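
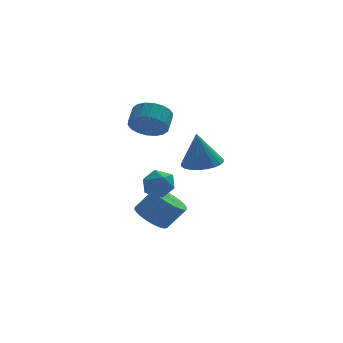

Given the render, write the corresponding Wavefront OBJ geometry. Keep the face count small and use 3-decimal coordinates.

v -2.141 -0.427 -0.335
v -1.629 -0.345 -1.063
v -1.291 -1.495 0.143
v -0.779 -1.413 -0.585
v -0.785 -0.767 0.033
v -1.31 -0.107 -0.263
v -1.61 -1.733 -0.657
v -2.135 -1.073 -0.953
v -1.3 -1.152 -1.262
v -0.79 -0.555 -0.835
v -2.13 -1.285 -0.085
v -1.62 -0.688 0.342
v -1.725 0.264 -3.104
v -0.998 -0.069 -3.687
v -0.067 -0.118 -2.499
v -0.795 0.216 -1.916
v -0.946 0.313 -3.713
v -0.015 0.264 -2.525
v -1.013 0.687 -3.645
v -0.082 0.639 -2.457
v -1.188 0.997 -3.496
v -0.257 0.949 -2.308
v -1.444 1.196 -3.286
v -0.514 1.148 -2.098
v -1.744 1.252 -3.049
v -0.813 1.204 -1.861
v -2.041 1.159 -2.821
v -1.11 1.11 -1.633
v -2.29 0.929 -2.635
v -1.359 0.881 -1.447
v -2.453 0.598 -2.521
v -1.522 0.549 -1.333
v -2.505 0.216 -2.495
v -1.574 0.167 -1.307
v -2.438 -0.159 -2.563
v -1.507 -0.207 -1.375
v -2.263 -0.469 -2.712
v -1.332 -0.517 -1.524
v -2.006 -0.668 -2.922
v -1.076 -0.716 -1.734
v -1.707 -0.724 -3.159
v -0.776 -0.772 -1.971
v -1.41 -0.63 -3.387
v -0.479 -0.679 -2.199
v -1.161 -0.401 -3.573
v -0.23 -0.449 -2.385
v -1.815 0.483 2.766
v -0.895 0.413 2.407
v -0.605 1.207 2.995
v -1.525 1.277 3.354
v -1.089 0.692 2.126
v -0.799 1.486 2.715
v -1.426 0.929 1.972
v -1.136 1.723 2.56
v -1.841 1.078 1.975
v -1.551 1.872 2.564
v -2.25 1.109 2.135
v -1.96 1.904 2.723
v -2.574 1.017 2.42
v -2.284 1.811 3.008
v -2.747 0.818 2.773
v -2.457 1.612 3.361
v -2.735 0.553 3.125
v -2.445 1.347 3.713
v -2.541 0.274 3.405
v -2.251 1.068 3.994
v -2.204 0.037 3.56
v -1.914 0.831 4.148
v -1.789 -0.112 3.556
v -1.499 0.682 4.145
v -1.38 -0.144 3.397
v -1.09 0.651 3.985
v -1.056 -0.051 3.112
v -0.766 0.743 3.7
v -0.883 0.148 2.759
v -0.593 0.942 3.347
v 0.65 -0.278 0.574
v 1.424 -0.937 0.652
v 0.35 -0.402 2.486
v 1.612 -0.591 0.704
v 1.654 -0.196 0.737
v 1.543 0.186 0.744
v 1.296 0.498 0.726
v 0.95 0.691 0.684
v 0.559 0.737 0.626
v 0.182 0.629 0.559
v -0.124 0.382 0.495
v -0.312 0.035 0.443
v -0.353 -0.359 0.411
v -0.242 -0.741 0.403
v 0.005 -1.053 0.422
v 0.35 -1.246 0.463
v 0.741 -1.292 0.522
v 1.118 -1.184 0.588
f 1 12 6
f 1 6 2
f 1 2 8
f 1 8 11
f 1 11 12
f 2 6 10
f 6 12 5
f 12 11 3
f 11 8 7
f 8 2 9
f 4 10 5
f 4 5 3
f 4 3 7
f 4 7 9
f 4 9 10
f 5 10 6
f 3 5 12
f 7 3 11
f 9 7 8
f 10 9 2
f 14 13 17
f 14 17 15
f 15 17 18
f 15 18 16
f 17 13 19
f 17 19 18
f 18 19 20
f 18 20 16
f 19 13 21
f 19 21 20
f 20 21 22
f 20 22 16
f 21 13 23
f 21 23 22
f 22 23 24
f 22 24 16
f 23 13 25
f 23 25 24
f 24 25 26
f 24 26 16
f 25 13 27
f 25 27 26
f 26 27 28
f 26 28 16
f 27 13 29
f 27 29 28
f 28 29 30
f 28 30 16
f 29 13 31
f 29 31 30
f 30 31 32
f 30 32 16
f 31 13 33
f 31 33 32
f 32 33 34
f 32 34 16
f 33 13 35
f 33 35 34
f 34 35 36
f 34 36 16
f 35 13 37
f 35 37 36
f 36 37 38
f 36 38 16
f 37 13 39
f 37 39 38
f 38 39 40
f 38 40 16
f 39 13 41
f 39 41 40
f 40 41 42
f 40 42 16
f 41 13 43
f 41 43 42
f 42 43 44
f 42 44 16
f 43 13 45
f 43 45 44
f 44 45 46
f 44 46 16
f 45 13 14
f 45 14 46
f 46 14 15
f 46 15 16
f 48 47 51
f 48 51 49
f 49 51 52
f 49 52 50
f 51 47 53
f 51 53 52
f 52 53 54
f 52 54 50
f 53 47 55
f 53 55 54
f 54 55 56
f 54 56 50
f 55 47 57
f 55 57 56
f 56 57 58
f 56 58 50
f 57 47 59
f 57 59 58
f 58 59 60
f 58 60 50
f 59 47 61
f 59 61 60
f 60 61 62
f 60 62 50
f 61 47 63
f 61 63 62
f 62 63 64
f 62 64 50
f 63 47 65
f 63 65 64
f 64 65 66
f 64 66 50
f 65 47 67
f 65 67 66
f 66 67 68
f 66 68 50
f 67 47 69
f 67 69 68
f 68 69 70
f 68 70 50
f 69 47 71
f 69 71 70
f 70 71 72
f 70 72 50
f 71 47 73
f 71 73 72
f 72 73 74
f 72 74 50
f 73 47 75
f 73 75 74
f 74 75 76
f 74 76 50
f 75 47 48
f 75 48 76
f 76 48 49
f 76 49 50
f 78 77 80
f 78 80 79
f 80 77 81
f 80 81 79
f 81 77 82
f 81 82 79
f 82 77 83
f 82 83 79
f 83 77 84
f 83 84 79
f 84 77 85
f 84 85 79
f 85 77 86
f 85 86 79
f 86 77 87
f 86 87 79
f 87 77 88
f 87 88 79
f 88 77 89
f 88 89 79
f 89 77 90
f 89 90 79
f 90 77 91
f 90 91 79
f 91 77 92
f 91 92 79
f 92 77 93
f 92 93 79
f 93 77 94
f 93 94 79
f 94 77 78
f 94 78 79



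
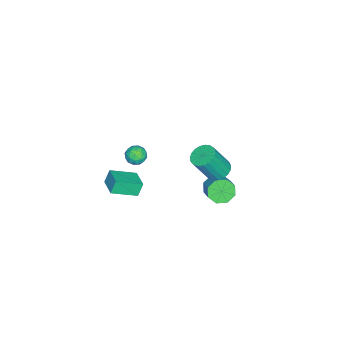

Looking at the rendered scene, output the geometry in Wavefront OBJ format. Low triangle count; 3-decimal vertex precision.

v 2.113 -0.635 3.195
v 2.582 -0.462 3.691
v 2.358 -1.738 3.349
v 2.827 -1.565 3.845
v 2.138 -1.476 3.964
v 1.987 -0.794 3.87
v 2.953 -1.406 3.17
v 2.802 -0.724 3.076
v 3.101 -0.938 3.676
v 2.598 -0.982 4.167
v 2.342 -1.218 2.873
v 1.839 -1.262 3.364
v 2.326 -0.452 3.43
v 2.614 -1.748 3.61
v 2.209 -1.696 3.68
v 2.485 -1.594 3.972
v 1.976 -0.647 3.534
v 2.252 -0.545 3.826
v 1.991 -1.141 3.987
v 2.688 -1.655 3.214
v 2.964 -1.553 3.506
v 2.455 -0.606 3.068
v 2.731 -0.504 3.36
v 2.949 -1.059 3.053
v 2.907 -0.63 3.713
v 3.051 -1.278 3.803
v 3.125 -1.184 3.406
v 3.036 -0.784 3.351
v 2.611 -0.655 4.001
v 2.755 -1.304 4.091
v 2.35 -1.251 4.162
v 2.261 -0.851 4.106
v 2.916 -0.935 3.992
v 2.185 -0.896 2.949
v 2.329 -1.545 3.039
v 2.679 -1.349 2.934
v 2.59 -0.949 2.878
v 1.889 -0.922 3.237
v 2.033 -1.57 3.327
v 1.904 -1.416 3.689
v 1.815 -1.016 3.634
v 2.024 -1.265 3.048
v 1.492 3.668 2.994
v 1.919 3.094 2.593
v 2.575 2.358 4.345
v 2.148 2.932 4.746
v 2.145 3.349 2.615
v 2.801 2.612 4.367
v 2.259 3.658 2.703
v 2.914 2.922 4.455
v 2.239 3.969 2.841
v 2.895 3.233 4.593
v 2.091 4.228 3.006
v 2.747 3.492 4.757
v 1.839 4.391 3.168
v 2.495 3.654 4.92
v 1.527 4.428 3.301
v 2.183 3.692 5.052
v 1.209 4.334 3.38
v 1.865 3.598 5.132
v 0.94 4.125 3.393
v 1.596 3.389 5.144
v 0.766 3.837 3.337
v 1.422 3.1 5.088
v 0.718 3.519 3.221
v 1.374 2.783 4.973
v 0.804 3.228 3.067
v 1.46 2.492 4.818
v 1.009 3.012 2.9
v 1.665 2.276 4.651
v 1.297 2.91 2.749
v 1.953 2.174 4.5
v 1.619 2.939 2.64
v 2.275 2.203 4.392
v 0.87 -3.92 -1.815
v 0.502 -3.72 -0.907
v -0.103 -2.561 -2.51
v -0.472 -2.361 -1.602
v 1.932 -3.039 -1.578
v 1.563 -2.839 -0.67
v 0.958 -1.68 -2.273
v 0.59 -1.48 -1.365
v -3.332 1.823 -4.165
v -2.709 1.176 -4.406
v -1.806 1.809 -3.777
v -2.428 2.457 -3.535
v -2.75 1.705 -4.881
v -1.847 2.339 -4.251
v -3.131 2.304 -4.935
v -2.228 2.937 -4.306
v -3.63 2.621 -4.539
v -2.727 3.254 -3.909
v -3.954 2.471 -3.923
v -3.051 3.104 -3.294
v -3.913 1.941 -3.449
v -3.01 2.575 -2.819
v -3.532 1.343 -3.394
v -2.629 1.976 -2.765
v -3.033 1.026 -3.791
v -2.13 1.659 -3.161
f 1 38 17
f 38 12 41
f 17 41 6
f 38 41 17
f 1 17 13
f 17 6 18
f 13 18 2
f 17 18 13
f 1 13 22
f 13 2 23
f 22 23 8
f 13 23 22
f 1 22 34
f 22 8 37
f 34 37 11
f 22 37 34
f 1 34 38
f 34 11 42
f 38 42 12
f 34 42 38
f 2 18 29
f 18 6 32
f 29 32 10
f 18 32 29
f 6 41 19
f 41 12 40
f 19 40 5
f 41 40 19
f 12 42 39
f 42 11 35
f 39 35 3
f 42 35 39
f 11 37 36
f 37 8 24
f 36 24 7
f 37 24 36
f 8 23 28
f 23 2 25
f 28 25 9
f 23 25 28
f 4 30 16
f 30 10 31
f 16 31 5
f 30 31 16
f 4 16 14
f 16 5 15
f 14 15 3
f 16 15 14
f 4 14 21
f 14 3 20
f 21 20 7
f 14 20 21
f 4 21 26
f 21 7 27
f 26 27 9
f 21 27 26
f 4 26 30
f 26 9 33
f 30 33 10
f 26 33 30
f 5 31 19
f 31 10 32
f 19 32 6
f 31 32 19
f 3 15 39
f 15 5 40
f 39 40 12
f 15 40 39
f 7 20 36
f 20 3 35
f 36 35 11
f 20 35 36
f 9 27 28
f 27 7 24
f 28 24 8
f 27 24 28
f 10 33 29
f 33 9 25
f 29 25 2
f 33 25 29
f 44 43 47
f 44 47 45
f 45 47 48
f 45 48 46
f 47 43 49
f 47 49 48
f 48 49 50
f 48 50 46
f 49 43 51
f 49 51 50
f 50 51 52
f 50 52 46
f 51 43 53
f 51 53 52
f 52 53 54
f 52 54 46
f 53 43 55
f 53 55 54
f 54 55 56
f 54 56 46
f 55 43 57
f 55 57 56
f 56 57 58
f 56 58 46
f 57 43 59
f 57 59 58
f 58 59 60
f 58 60 46
f 59 43 61
f 59 61 60
f 60 61 62
f 60 62 46
f 61 43 63
f 61 63 62
f 62 63 64
f 62 64 46
f 63 43 65
f 63 65 64
f 64 65 66
f 64 66 46
f 65 43 67
f 65 67 66
f 66 67 68
f 66 68 46
f 67 43 69
f 67 69 68
f 68 69 70
f 68 70 46
f 69 43 71
f 69 71 70
f 70 71 72
f 70 72 46
f 71 43 73
f 71 73 72
f 72 73 74
f 72 74 46
f 73 43 44
f 73 44 74
f 74 44 45
f 74 45 46
f 76 78 75
f 79 76 75
f 75 78 77
f 77 79 75
f 76 82 78
f 80 76 79
f 80 82 76
f 78 82 77
f 81 79 77
f 77 82 81
f 81 80 79
f 82 80 81
f 84 83 87
f 84 87 85
f 85 87 88
f 85 88 86
f 87 83 89
f 87 89 88
f 88 89 90
f 88 90 86
f 89 83 91
f 89 91 90
f 90 91 92
f 90 92 86
f 91 83 93
f 91 93 92
f 92 93 94
f 92 94 86
f 93 83 95
f 93 95 94
f 94 95 96
f 94 96 86
f 95 83 97
f 95 97 96
f 96 97 98
f 96 98 86
f 97 83 99
f 97 99 98
f 98 99 100
f 98 100 86
f 99 83 84
f 99 84 100
f 100 84 85
f 100 85 86



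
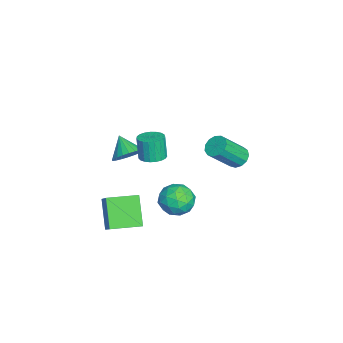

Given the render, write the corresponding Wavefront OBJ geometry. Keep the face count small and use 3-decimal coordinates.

v 3.288 0.874 1.447
v 3.816 0.82 1.547
v 3.62 0.732 2.534
v 3.092 0.786 2.433
v 3.788 1.042 1.561
v 3.592 0.955 2.548
v 3.674 1.235 1.555
v 3.478 1.148 2.542
v 3.493 1.366 1.531
v 3.297 1.279 2.518
v 3.277 1.412 1.492
v 3.08 1.324 2.479
v 3.063 1.364 1.445
v 2.866 1.277 2.432
v 2.887 1.232 1.398
v 2.691 1.145 2.385
v 2.781 1.038 1.36
v 2.585 0.95 2.347
v 2.763 0.815 1.337
v 2.566 0.728 2.324
v 2.835 0.603 1.332
v 2.639 0.515 2.319
v 2.986 0.437 1.348
v 2.79 0.35 2.335
v 3.189 0.347 1.38
v 2.993 0.26 2.367
v 3.409 0.348 1.424
v 3.213 0.261 2.411
v 3.609 0.44 1.472
v 3.412 0.352 2.459
v 3.753 0.607 1.515
v 3.556 0.519 2.502
v -1.308 -0.509 -2.159
v -0.955 -0.188 -1.62
v -1.972 -0.951 -1.461
v -1.148 0.006 -1.682
v -1.366 0.121 -1.816
v -1.575 0.141 -2.003
v -1.744 0.061 -2.213
v -1.846 -0.105 -2.416
v -1.866 -0.333 -2.579
v -1.801 -0.588 -2.678
v -1.661 -0.831 -2.698
v -1.467 -1.024 -2.636
v -1.249 -1.14 -2.502
v -1.04 -1.159 -2.315
v -0.872 -1.08 -2.105
v -0.77 -0.914 -1.903
v -0.75 -0.686 -1.74
v -0.815 -0.431 -1.64
v 2.424 -1.203 -1.888
v 3.649 -0.888 -0.784
v 2.116 0.029 -1.899
v 3.342 0.344 -0.794
v 3.338 -0.984 -2.966
v 4.564 -0.669 -1.861
v 3.031 0.248 -2.976
v 4.256 0.563 -1.872
v 0.898 2.257 -2.854
v 1.462 1.73 -3.099
v -0.042 1.45 -3.281
v 0.522 0.923 -3.526
v 0.402 1.05 -2.735
v 0.983 1.549 -2.471
v 0.437 1.631 -3.909
v 1.018 2.13 -3.645
v 1.177 1.343 -3.751
v 1.155 0.984 -3.025
v 0.265 2.196 -3.355
v 0.243 1.837 -2.629
v 1.262 2.064 -2.939
v 0.158 1.116 -3.441
v 0.087 1.191 -2.976
v 0.419 0.881 -3.12
v 0.981 1.958 -2.57
v 1.312 1.648 -2.714
v 0.69 1.248 -2.5
v 0.108 1.532 -3.666
v 0.439 1.222 -3.81
v 1.001 2.299 -3.26
v 1.333 1.989 -3.404
v 0.73 1.932 -3.88
v 1.426 1.527 -3.466
v 0.874 1.053 -3.717
v 0.824 1.469 -3.942
v 1.165 1.762 -3.787
v 1.414 1.316 -3.04
v 0.861 0.842 -3.291
v 0.791 0.916 -2.826
v 1.132 1.209 -2.671
v 1.246 1.089 -3.423
v 0.559 2.338 -3.089
v 0.006 1.864 -3.34
v 0.288 1.971 -3.709
v 0.629 2.264 -3.554
v 0.546 2.127 -2.663
v -0.006 1.653 -2.914
v 0.255 1.418 -2.593
v 0.596 1.711 -2.438
v 0.174 2.091 -2.957
v 0.57 3.989 -0.553
v 0.816 3.693 -0.918
v 1.395 2.835 0.168
v 1.15 3.131 0.533
v 1.006 3.913 -0.845
v 1.585 3.055 0.24
v 1.057 4.156 -0.68
v 1.636 3.298 0.405
v 0.954 4.347 -0.475
v 1.533 3.489 0.611
v 0.729 4.423 -0.294
v 1.308 3.566 0.792
v 0.454 4.362 -0.195
v 1.033 3.505 0.89
v 0.215 4.183 -0.21
v 0.795 3.325 0.875
v 0.09 3.942 -0.334
v 0.669 3.084 0.752
v 0.117 3.715 -0.527
v 0.696 2.858 0.559
v 0.288 3.576 -0.728
v 0.867 2.718 0.357
v 0.549 3.568 -0.874
v 1.128 2.71 0.212
f 2 1 5
f 2 5 3
f 3 5 6
f 3 6 4
f 5 1 7
f 5 7 6
f 6 7 8
f 6 8 4
f 7 1 9
f 7 9 8
f 8 9 10
f 8 10 4
f 9 1 11
f 9 11 10
f 10 11 12
f 10 12 4
f 11 1 13
f 11 13 12
f 12 13 14
f 12 14 4
f 13 1 15
f 13 15 14
f 14 15 16
f 14 16 4
f 15 1 17
f 15 17 16
f 16 17 18
f 16 18 4
f 17 1 19
f 17 19 18
f 18 19 20
f 18 20 4
f 19 1 21
f 19 21 20
f 20 21 22
f 20 22 4
f 21 1 23
f 21 23 22
f 22 23 24
f 22 24 4
f 23 1 25
f 23 25 24
f 24 25 26
f 24 26 4
f 25 1 27
f 25 27 26
f 26 27 28
f 26 28 4
f 27 1 29
f 27 29 28
f 28 29 30
f 28 30 4
f 29 1 31
f 29 31 30
f 30 31 32
f 30 32 4
f 31 1 2
f 31 2 32
f 32 2 3
f 32 3 4
f 34 33 36
f 34 36 35
f 36 33 37
f 36 37 35
f 37 33 38
f 37 38 35
f 38 33 39
f 38 39 35
f 39 33 40
f 39 40 35
f 40 33 41
f 40 41 35
f 41 33 42
f 41 42 35
f 42 33 43
f 42 43 35
f 43 33 44
f 43 44 35
f 44 33 45
f 44 45 35
f 45 33 46
f 45 46 35
f 46 33 47
f 46 47 35
f 47 33 48
f 47 48 35
f 48 33 49
f 48 49 35
f 49 33 50
f 49 50 35
f 50 33 34
f 50 34 35
f 52 54 51
f 55 52 51
f 51 54 53
f 53 55 51
f 52 58 54
f 56 52 55
f 56 58 52
f 54 58 53
f 57 55 53
f 53 58 57
f 57 56 55
f 58 56 57
f 59 96 75
f 96 70 99
f 75 99 64
f 96 99 75
f 59 75 71
f 75 64 76
f 71 76 60
f 75 76 71
f 59 71 80
f 71 60 81
f 80 81 66
f 71 81 80
f 59 80 92
f 80 66 95
f 92 95 69
f 80 95 92
f 59 92 96
f 92 69 100
f 96 100 70
f 92 100 96
f 60 76 87
f 76 64 90
f 87 90 68
f 76 90 87
f 64 99 77
f 99 70 98
f 77 98 63
f 99 98 77
f 70 100 97
f 100 69 93
f 97 93 61
f 100 93 97
f 69 95 94
f 95 66 82
f 94 82 65
f 95 82 94
f 66 81 86
f 81 60 83
f 86 83 67
f 81 83 86
f 62 88 74
f 88 68 89
f 74 89 63
f 88 89 74
f 62 74 72
f 74 63 73
f 72 73 61
f 74 73 72
f 62 72 79
f 72 61 78
f 79 78 65
f 72 78 79
f 62 79 84
f 79 65 85
f 84 85 67
f 79 85 84
f 62 84 88
f 84 67 91
f 88 91 68
f 84 91 88
f 63 89 77
f 89 68 90
f 77 90 64
f 89 90 77
f 61 73 97
f 73 63 98
f 97 98 70
f 73 98 97
f 65 78 94
f 78 61 93
f 94 93 69
f 78 93 94
f 67 85 86
f 85 65 82
f 86 82 66
f 85 82 86
f 68 91 87
f 91 67 83
f 87 83 60
f 91 83 87
f 102 101 105
f 102 105 103
f 103 105 106
f 103 106 104
f 105 101 107
f 105 107 106
f 106 107 108
f 106 108 104
f 107 101 109
f 107 109 108
f 108 109 110
f 108 110 104
f 109 101 111
f 109 111 110
f 110 111 112
f 110 112 104
f 111 101 113
f 111 113 112
f 112 113 114
f 112 114 104
f 113 101 115
f 113 115 114
f 114 115 116
f 114 116 104
f 115 101 117
f 115 117 116
f 116 117 118
f 116 118 104
f 117 101 119
f 117 119 118
f 118 119 120
f 118 120 104
f 119 101 121
f 119 121 120
f 120 121 122
f 120 122 104
f 121 101 123
f 121 123 122
f 122 123 124
f 122 124 104
f 123 101 102
f 123 102 124
f 124 102 103
f 124 103 104



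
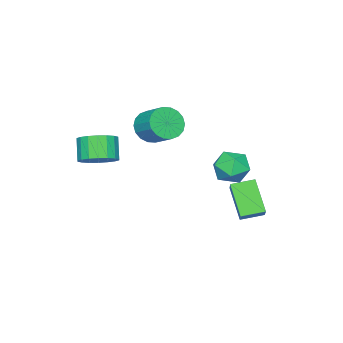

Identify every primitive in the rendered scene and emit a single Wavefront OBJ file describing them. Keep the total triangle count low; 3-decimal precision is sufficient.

v -0.607 3.606 -0.525
v 0.002 3.613 0.1
v -1.382 2.707 0.24
v -0.773 2.714 0.865
v -1.255 3.427 0.716
v -0.776 3.982 0.243
v -0.604 2.338 0.097
v -0.125 2.893 -0.376
v 0.004 2.83 0.484
v -0.399 3.503 0.868
v -0.981 2.817 -0.528
v -1.384 3.49 -0.144
v 0.668 0.235 2.122
v 1.191 0.446 1.541
v 1.475 1.437 2.157
v 0.952 1.225 2.738
v 0.884 0.601 1.433
v 1.168 1.592 2.049
v 0.535 0.684 1.461
v 0.818 1.674 2.077
v 0.211 0.678 1.621
v 0.495 1.668 2.236
v -0.021 0.584 1.879
v 0.262 1.574 2.495
v -0.118 0.42 2.186
v 0.166 1.411 2.802
v -0.058 0.221 2.48
v 0.225 1.211 3.096
v 0.145 0.023 2.703
v 0.429 1.014 3.319
v 0.452 -0.132 2.811
v 0.736 0.859 3.427
v 0.802 -0.214 2.783
v 1.085 0.776 3.399
v 1.125 -0.208 2.624
v 1.409 0.782 3.239
v 1.358 -0.114 2.365
v 1.641 0.876 2.981
v 1.454 0.049 2.058
v 1.738 1.04 2.674
v 1.395 0.249 1.764
v 1.678 1.239 2.38
v -2.09 3.847 -2.99
v -2.65 2.953 -1.695
v -1.168 4.496 -2.143
v -1.728 3.602 -0.848
v -1.392 3.118 -3.192
v -1.952 2.224 -1.897
v -0.47 3.767 -2.345
v -1.03 2.873 -1.05
v 2.919 -0.656 0.906
v 3.658 -0.896 1.198
v 3.16 -1.324 2.105
v 2.421 -1.084 1.814
v 3.62 -0.556 1.338
v 3.123 -0.985 2.245
v 3.444 -0.236 1.393
v 2.947 -0.665 2.3
v 3.164 0.001 1.351
v 2.667 -0.428 2.258
v 2.835 0.108 1.221
v 2.338 -0.321 2.129
v 2.523 0.063 1.029
v 2.025 -0.365 1.936
v 2.289 -0.123 0.813
v 1.791 -0.552 1.72
v 2.18 -0.416 0.615
v 1.682 -0.844 1.522
v 2.217 -0.755 0.475
v 1.72 -1.184 1.382
v 2.393 -1.075 0.42
v 1.896 -1.504 1.327
v 2.673 -1.312 0.462
v 2.176 -1.741 1.369
v 3.002 -1.419 0.591
v 2.505 -1.848 1.499
v 3.315 -1.375 0.784
v 2.817 -1.803 1.691
v 3.549 -1.188 1
v 3.051 -1.617 1.907
f 1 12 6
f 1 6 2
f 1 2 8
f 1 8 11
f 1 11 12
f 2 6 10
f 6 12 5
f 12 11 3
f 11 8 7
f 8 2 9
f 4 10 5
f 4 5 3
f 4 3 7
f 4 7 9
f 4 9 10
f 5 10 6
f 3 5 12
f 7 3 11
f 9 7 8
f 10 9 2
f 14 13 17
f 14 17 15
f 15 17 18
f 15 18 16
f 17 13 19
f 17 19 18
f 18 19 20
f 18 20 16
f 19 13 21
f 19 21 20
f 20 21 22
f 20 22 16
f 21 13 23
f 21 23 22
f 22 23 24
f 22 24 16
f 23 13 25
f 23 25 24
f 24 25 26
f 24 26 16
f 25 13 27
f 25 27 26
f 26 27 28
f 26 28 16
f 27 13 29
f 27 29 28
f 28 29 30
f 28 30 16
f 29 13 31
f 29 31 30
f 30 31 32
f 30 32 16
f 31 13 33
f 31 33 32
f 32 33 34
f 32 34 16
f 33 13 35
f 33 35 34
f 34 35 36
f 34 36 16
f 35 13 37
f 35 37 36
f 36 37 38
f 36 38 16
f 37 13 39
f 37 39 38
f 38 39 40
f 38 40 16
f 39 13 41
f 39 41 40
f 40 41 42
f 40 42 16
f 41 13 14
f 41 14 42
f 42 14 15
f 42 15 16
f 44 46 43
f 47 44 43
f 43 46 45
f 45 47 43
f 44 50 46
f 48 44 47
f 48 50 44
f 46 50 45
f 49 47 45
f 45 50 49
f 49 48 47
f 50 48 49
f 52 51 55
f 52 55 53
f 53 55 56
f 53 56 54
f 55 51 57
f 55 57 56
f 56 57 58
f 56 58 54
f 57 51 59
f 57 59 58
f 58 59 60
f 58 60 54
f 59 51 61
f 59 61 60
f 60 61 62
f 60 62 54
f 61 51 63
f 61 63 62
f 62 63 64
f 62 64 54
f 63 51 65
f 63 65 64
f 64 65 66
f 64 66 54
f 65 51 67
f 65 67 66
f 66 67 68
f 66 68 54
f 67 51 69
f 67 69 68
f 68 69 70
f 68 70 54
f 69 51 71
f 69 71 70
f 70 71 72
f 70 72 54
f 71 51 73
f 71 73 72
f 72 73 74
f 72 74 54
f 73 51 75
f 73 75 74
f 74 75 76
f 74 76 54
f 75 51 77
f 75 77 76
f 76 77 78
f 76 78 54
f 77 51 79
f 77 79 78
f 78 79 80
f 78 80 54
f 79 51 52
f 79 52 80
f 80 52 53
f 80 53 54



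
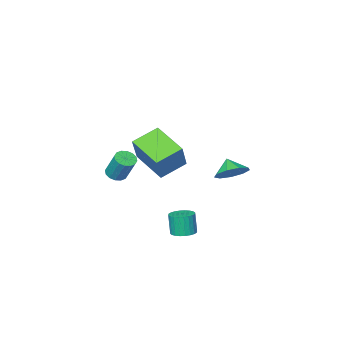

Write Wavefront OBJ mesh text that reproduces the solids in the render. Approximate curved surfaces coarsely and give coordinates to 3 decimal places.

v 1.704 -3.223 -0.638
v 2.306 -2.978 -0.756
v 2.237 -2.092 0.74
v 1.636 -2.337 0.858
v 2.09 -2.754 -0.898
v 2.021 -1.869 0.598
v 1.771 -2.657 -0.97
v 1.702 -1.771 0.526
v 1.434 -2.711 -0.954
v 1.365 -1.825 0.542
v 1.169 -2.902 -0.853
v 1.101 -2.016 0.643
v 1.048 -3.179 -0.694
v 0.979 -2.293 0.802
v 1.103 -3.468 -0.52
v 1.034 -2.582 0.976
v 1.319 -3.691 -0.378
v 1.25 -2.806 1.118
v 1.638 -3.789 -0.306
v 1.569 -2.903 1.19
v 1.975 -3.735 -0.322
v 1.906 -2.849 1.174
v 2.239 -3.544 -0.423
v 2.171 -2.658 1.073
v 2.361 -3.267 -0.582
v 2.292 -2.381 0.914
v 0.495 1.622 -3.506
v 1.046 2.087 -3.392
v 0.996 1.823 -2.079
v 0.445 1.358 -2.194
v 0.821 2.26 -3.366
v 0.771 1.996 -2.053
v 0.546 2.335 -3.361
v 0.497 2.072 -2.048
v 0.264 2.302 -3.378
v 0.214 2.039 -2.066
v 0.017 2.166 -3.415
v -0.033 1.902 -2.102
v -0.158 1.947 -3.466
v -0.207 1.683 -2.153
v -0.233 1.678 -3.523
v -0.282 1.414 -2.21
v -0.197 1.4 -3.577
v -0.247 1.137 -2.264
v -0.056 1.157 -3.621
v -0.106 0.893 -2.308
v 0.169 0.984 -3.647
v 0.119 0.72 -2.334
v 0.443 0.908 -3.652
v 0.394 0.645 -2.339
v 0.726 0.941 -3.634
v 0.676 0.678 -2.322
v 0.973 1.078 -3.598
v 0.923 0.814 -2.285
v 1.147 1.297 -3.547
v 1.098 1.033 -2.234
v 1.222 1.566 -3.49
v 1.173 1.302 -2.177
v 1.187 1.843 -3.436
v 1.137 1.58 -2.123
v 3.454 1.624 3.166
v 1.943 1.736 3.82
v 3.257 3.591 2.374
v 1.747 3.703 3.027
v 4.193 2.337 4.753
v 2.683 2.449 5.406
v 3.997 4.304 3.96
v 2.486 4.416 4.614
v -2.984 1.209 -0.1
v -2.286 1.678 0.494
v -3.136 0.471 0.66
v -2.927 1.941 0.621
v -3.595 1.862 0.411
v -3.977 1.477 -0.039
v -3.894 0.966 -0.517
v -3.386 0.569 -0.8
v -2.69 0.471 -0.756
v -2.131 0.718 -0.405
v -1.972 1.195 0.089
f 2 1 5
f 2 5 3
f 3 5 6
f 3 6 4
f 5 1 7
f 5 7 6
f 6 7 8
f 6 8 4
f 7 1 9
f 7 9 8
f 8 9 10
f 8 10 4
f 9 1 11
f 9 11 10
f 10 11 12
f 10 12 4
f 11 1 13
f 11 13 12
f 12 13 14
f 12 14 4
f 13 1 15
f 13 15 14
f 14 15 16
f 14 16 4
f 15 1 17
f 15 17 16
f 16 17 18
f 16 18 4
f 17 1 19
f 17 19 18
f 18 19 20
f 18 20 4
f 19 1 21
f 19 21 20
f 20 21 22
f 20 22 4
f 21 1 23
f 21 23 22
f 22 23 24
f 22 24 4
f 23 1 25
f 23 25 24
f 24 25 26
f 24 26 4
f 25 1 2
f 25 2 26
f 26 2 3
f 26 3 4
f 28 27 31
f 28 31 29
f 29 31 32
f 29 32 30
f 31 27 33
f 31 33 32
f 32 33 34
f 32 34 30
f 33 27 35
f 33 35 34
f 34 35 36
f 34 36 30
f 35 27 37
f 35 37 36
f 36 37 38
f 36 38 30
f 37 27 39
f 37 39 38
f 38 39 40
f 38 40 30
f 39 27 41
f 39 41 40
f 40 41 42
f 40 42 30
f 41 27 43
f 41 43 42
f 42 43 44
f 42 44 30
f 43 27 45
f 43 45 44
f 44 45 46
f 44 46 30
f 45 27 47
f 45 47 46
f 46 47 48
f 46 48 30
f 47 27 49
f 47 49 48
f 48 49 50
f 48 50 30
f 49 27 51
f 49 51 50
f 50 51 52
f 50 52 30
f 51 27 53
f 51 53 52
f 52 53 54
f 52 54 30
f 53 27 55
f 53 55 54
f 54 55 56
f 54 56 30
f 55 27 57
f 55 57 56
f 56 57 58
f 56 58 30
f 57 27 59
f 57 59 58
f 58 59 60
f 58 60 30
f 59 27 28
f 59 28 60
f 60 28 29
f 60 29 30
f 62 64 61
f 65 62 61
f 61 64 63
f 63 65 61
f 62 68 64
f 66 62 65
f 66 68 62
f 64 68 63
f 67 65 63
f 63 68 67
f 67 66 65
f 68 66 67
f 70 69 72
f 70 72 71
f 72 69 73
f 72 73 71
f 73 69 74
f 73 74 71
f 74 69 75
f 74 75 71
f 75 69 76
f 75 76 71
f 76 69 77
f 76 77 71
f 77 69 78
f 77 78 71
f 78 69 79
f 78 79 71
f 79 69 70
f 79 70 71



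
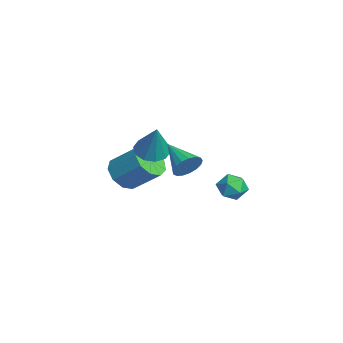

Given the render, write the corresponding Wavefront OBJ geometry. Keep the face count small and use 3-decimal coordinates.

v 4.143 1.657 0.651
v 4.666 1.421 0.022
v 3.114 0.959 0.058
v 3.637 0.723 -0.571
v 3.747 0.412 0.214
v 4.383 0.843 0.581
v 3.397 1.537 -0.501
v 4.033 1.968 -0.134
v 4.205 1.346 -0.69
v 4.421 0.651 -0.248
v 3.359 1.729 0.328
v 3.575 1.034 0.77
v -2.053 -3.192 -1.844
v -1.422 -2.801 -2.629
v -0.616 -1.516 -1.34
v -1.247 -1.908 -0.556
v -2.058 -2.426 -2.605
v -1.252 -1.141 -1.317
v -2.691 -2.409 -2.226
v -1.886 -1.125 -0.937
v -3.026 -2.759 -1.668
v -2.221 -1.474 -0.379
v -2.906 -3.312 -1.192
v -2.1 -2.027 0.096
v -2.386 -3.808 -1.022
v -1.58 -2.524 0.267
v -1.71 -4.017 -1.236
v -0.905 -2.732 0.052
v -1.195 -3.84 -1.735
v -0.389 -2.555 -0.447
v -1.081 -3.359 -2.285
v -0.276 -2.075 -0.997
v 4.715 -1.119 2.085
v 5.158 -1.473 2.663
v 3.165 -1.801 2.855
v 5.077 -1.123 2.809
v 4.913 -0.773 2.79
v 4.703 -0.501 2.609
v 4.497 -0.372 2.307
v 4.34 -0.413 1.955
v 4.269 -0.616 1.633
v 4.3 -0.935 1.414
v 4.426 -1.295 1.349
v 4.619 -1.616 1.452
v 4.833 -1.822 1.7
v 5.02 -1.868 2.037
v 5.138 -1.742 2.384
v -0.133 -2.022 0.795
v 0.506 -1.443 0.446
v 0.793 -1.918 2.665
v 0.069 -1.126 0.645
v -0.445 -1.152 0.901
v -0.84 -1.51 1.116
v -0.965 -2.063 1.209
v -0.772 -2.6 1.143
v -0.336 -2.917 0.944
v 0.178 -2.891 0.688
v 0.573 -2.534 0.473
v 0.699 -1.98 0.381
f 1 12 6
f 1 6 2
f 1 2 8
f 1 8 11
f 1 11 12
f 2 6 10
f 6 12 5
f 12 11 3
f 11 8 7
f 8 2 9
f 4 10 5
f 4 5 3
f 4 3 7
f 4 7 9
f 4 9 10
f 5 10 6
f 3 5 12
f 7 3 11
f 9 7 8
f 10 9 2
f 14 13 17
f 14 17 15
f 15 17 18
f 15 18 16
f 17 13 19
f 17 19 18
f 18 19 20
f 18 20 16
f 19 13 21
f 19 21 20
f 20 21 22
f 20 22 16
f 21 13 23
f 21 23 22
f 22 23 24
f 22 24 16
f 23 13 25
f 23 25 24
f 24 25 26
f 24 26 16
f 25 13 27
f 25 27 26
f 26 27 28
f 26 28 16
f 27 13 29
f 27 29 28
f 28 29 30
f 28 30 16
f 29 13 31
f 29 31 30
f 30 31 32
f 30 32 16
f 31 13 14
f 31 14 32
f 32 14 15
f 32 15 16
f 34 33 36
f 34 36 35
f 36 33 37
f 36 37 35
f 37 33 38
f 37 38 35
f 38 33 39
f 38 39 35
f 39 33 40
f 39 40 35
f 40 33 41
f 40 41 35
f 41 33 42
f 41 42 35
f 42 33 43
f 42 43 35
f 43 33 44
f 43 44 35
f 44 33 45
f 44 45 35
f 45 33 46
f 45 46 35
f 46 33 47
f 46 47 35
f 47 33 34
f 47 34 35
f 49 48 51
f 49 51 50
f 51 48 52
f 51 52 50
f 52 48 53
f 52 53 50
f 53 48 54
f 53 54 50
f 54 48 55
f 54 55 50
f 55 48 56
f 55 56 50
f 56 48 57
f 56 57 50
f 57 48 58
f 57 58 50
f 58 48 59
f 58 59 50
f 59 48 49
f 59 49 50



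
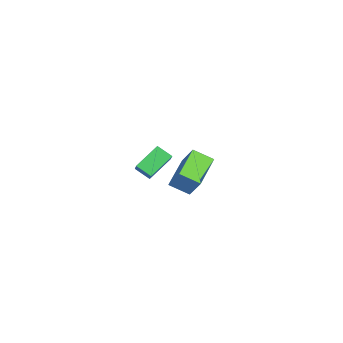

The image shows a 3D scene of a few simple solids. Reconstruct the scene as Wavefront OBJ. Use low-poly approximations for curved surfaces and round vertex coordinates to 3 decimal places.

v 2.842 -1.251 3.317
v 3.721 -1.286 4.118
v 3.311 -0.584 2.831
v 4.191 -0.618 3.631
v 3.569 -2.382 2.469
v 4.449 -2.416 3.269
v 4.039 -1.714 1.982
v 4.918 -1.749 2.783
v -1.899 0.012 -2.721
v -3.647 0.995 -2.063
v -1.515 1.098 -3.324
v -3.263 2.081 -2.666
v -1.137 0.479 -1.394
v -2.885 1.462 -0.736
v -0.753 1.565 -1.997
v -2.501 2.548 -1.339
f 2 4 1
f 5 2 1
f 1 4 3
f 3 5 1
f 2 8 4
f 6 2 5
f 6 8 2
f 4 8 3
f 7 5 3
f 3 8 7
f 7 6 5
f 8 6 7
f 10 12 9
f 13 10 9
f 9 12 11
f 11 13 9
f 10 16 12
f 14 10 13
f 14 16 10
f 12 16 11
f 15 13 11
f 11 16 15
f 15 14 13
f 16 14 15



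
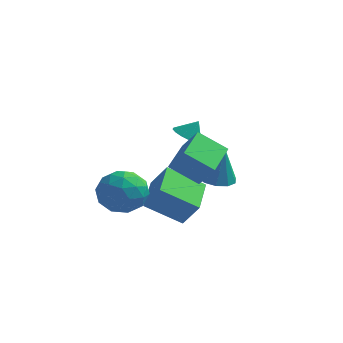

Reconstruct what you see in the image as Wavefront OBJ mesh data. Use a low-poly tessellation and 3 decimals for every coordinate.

v 0.244 -1.631 0.37
v 1.44 -2.03 0.392
v -0.26 -3.07 1.728
v 0.936 -3.469 1.75
v 0.637 -2.346 2.242
v 0.948 -1.457 1.402
v 0.232 -3.643 0.718
v 0.543 -2.754 -0.122
v 1.433 -3.274 0.606
v 1.683 -2.472 1.548
v -0.503 -2.628 0.572
v -0.253 -1.826 1.514
v 0.886 -1.705 0.262
v 0.294 -3.395 1.858
v 0.118 -2.736 2.147
v 0.821 -2.97 2.16
v 0.597 -1.368 0.856
v 1.301 -1.602 0.868
v 0.828 -1.788 1.956
v -0.121 -3.498 1.252
v 0.583 -3.732 1.264
v 0.359 -2.13 -0.04
v 1.062 -2.364 -0.027
v 0.352 -3.312 0.164
v 1.585 -2.67 0.401
v 1.289 -3.515 1.199
v 0.875 -3.618 0.592
v 1.058 -3.095 0.099
v 1.733 -2.199 0.954
v 1.436 -3.044 1.752
v 1.26 -2.384 2.042
v 1.443 -1.862 1.548
v 1.728 -2.93 1.08
v -0.256 -2.056 0.368
v -0.553 -2.901 1.166
v -0.263 -3.238 0.572
v -0.08 -2.716 0.078
v -0.109 -1.585 0.921
v -0.405 -2.43 1.719
v 0.122 -2.005 2.021
v 0.305 -1.482 1.528
v -0.548 -2.17 1.04
v 4.072 -2.327 2.037
v 2.734 -2.564 2.974
v 4.03 -0.394 2.466
v 2.692 -0.631 3.402
v 4.868 -2.549 3.118
v 3.53 -2.786 4.054
v 4.826 -0.616 3.546
v 3.488 -0.853 4.483
v 3.12 2.902 -0.18
v 3.857 2.34 -0.334
v 3.52 2.878 1.82
v 4.041 2.89 -0.365
v 3.873 3.445 -0.325
v 3.417 3.792 -0.229
v 2.848 3.799 -0.115
v 2.382 3.464 -0.026
v 2.198 2.914 0.005
v 2.366 2.359 -0.036
v 2.822 2.012 -0.131
v 3.392 2.004 -0.245
v 1.321 -1.918 0
v 2.139 -2.016 1.181
v 0.924 0.086 0.44
v 1.742 -0.011 1.621
v 2.978 -1.349 -1.101
v 3.796 -1.446 0.08
v 2.581 0.656 -0.661
v 3.399 0.558 0.52
v 1.867 2.289 2.672
v 2.472 2.545 2.252
v 2.333 2.591 3.528
v 2.221 2.861 2.277
v 1.876 3.023 2.409
v 1.528 2.989 2.611
v 1.271 2.768 2.829
v 1.173 2.418 3.005
v 1.261 2.033 3.093
v 1.512 1.718 3.067
v 1.857 1.555 2.936
v 2.205 1.589 2.734
v 2.463 1.811 2.516
v 2.56 2.161 2.339
f 1 38 17
f 38 12 41
f 17 41 6
f 38 41 17
f 1 17 13
f 17 6 18
f 13 18 2
f 17 18 13
f 1 13 22
f 13 2 23
f 22 23 8
f 13 23 22
f 1 22 34
f 22 8 37
f 34 37 11
f 22 37 34
f 1 34 38
f 34 11 42
f 38 42 12
f 34 42 38
f 2 18 29
f 18 6 32
f 29 32 10
f 18 32 29
f 6 41 19
f 41 12 40
f 19 40 5
f 41 40 19
f 12 42 39
f 42 11 35
f 39 35 3
f 42 35 39
f 11 37 36
f 37 8 24
f 36 24 7
f 37 24 36
f 8 23 28
f 23 2 25
f 28 25 9
f 23 25 28
f 4 30 16
f 30 10 31
f 16 31 5
f 30 31 16
f 4 16 14
f 16 5 15
f 14 15 3
f 16 15 14
f 4 14 21
f 14 3 20
f 21 20 7
f 14 20 21
f 4 21 26
f 21 7 27
f 26 27 9
f 21 27 26
f 4 26 30
f 26 9 33
f 30 33 10
f 26 33 30
f 5 31 19
f 31 10 32
f 19 32 6
f 31 32 19
f 3 15 39
f 15 5 40
f 39 40 12
f 15 40 39
f 7 20 36
f 20 3 35
f 36 35 11
f 20 35 36
f 9 27 28
f 27 7 24
f 28 24 8
f 27 24 28
f 10 33 29
f 33 9 25
f 29 25 2
f 33 25 29
f 44 46 43
f 47 44 43
f 43 46 45
f 45 47 43
f 44 50 46
f 48 44 47
f 48 50 44
f 46 50 45
f 49 47 45
f 45 50 49
f 49 48 47
f 50 48 49
f 52 51 54
f 52 54 53
f 54 51 55
f 54 55 53
f 55 51 56
f 55 56 53
f 56 51 57
f 56 57 53
f 57 51 58
f 57 58 53
f 58 51 59
f 58 59 53
f 59 51 60
f 59 60 53
f 60 51 61
f 60 61 53
f 61 51 62
f 61 62 53
f 62 51 52
f 62 52 53
f 64 66 63
f 67 64 63
f 63 66 65
f 65 67 63
f 64 70 66
f 68 64 67
f 68 70 64
f 66 70 65
f 69 67 65
f 65 70 69
f 69 68 67
f 70 68 69
f 72 71 74
f 72 74 73
f 74 71 75
f 74 75 73
f 75 71 76
f 75 76 73
f 76 71 77
f 76 77 73
f 77 71 78
f 77 78 73
f 78 71 79
f 78 79 73
f 79 71 80
f 79 80 73
f 80 71 81
f 80 81 73
f 81 71 82
f 81 82 73
f 82 71 83
f 82 83 73
f 83 71 84
f 83 84 73
f 84 71 72
f 84 72 73



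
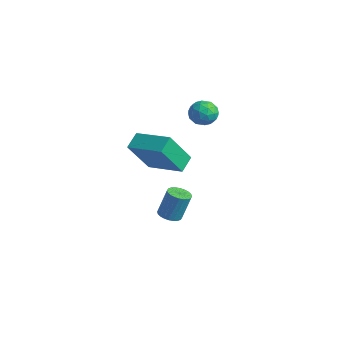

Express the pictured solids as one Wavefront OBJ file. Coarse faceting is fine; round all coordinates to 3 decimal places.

v 0.18 -1.987 -4.359
v 0.666 -1.743 -4.494
v 0.825 -1.329 -3.177
v 0.34 -1.573 -3.041
v 0.525 -1.579 -4.528
v 0.684 -1.166 -3.211
v 0.332 -1.478 -4.537
v 0.491 -1.064 -3.219
v 0.115 -1.454 -4.518
v 0.274 -1.04 -3.201
v -0.091 -1.511 -4.475
v 0.068 -1.098 -3.158
v -0.256 -1.641 -4.415
v -0.097 -1.227 -3.097
v -0.355 -1.823 -4.345
v -0.196 -1.41 -3.028
v -0.372 -2.03 -4.278
v -0.213 -1.617 -2.961
v -0.305 -2.231 -4.223
v -0.146 -1.817 -2.906
v -0.164 -2.394 -4.189
v -0.005 -1.981 -2.872
v 0.029 -2.496 -4.181
v 0.188 -2.082 -2.863
v 0.246 -2.52 -4.199
v 0.405 -2.106 -2.882
v 0.452 -2.462 -4.242
v 0.611 -2.049 -2.925
v 0.617 -2.333 -4.303
v 0.776 -1.919 -2.985
v 0.716 -2.15 -4.372
v 0.875 -1.737 -3.055
v 0.733 -1.943 -4.439
v 0.892 -1.53 -3.122
v 0.043 -2.969 -0.954
v -0.034 -3.995 0.643
v -0.285 -2.275 -0.524
v -0.361 -3.301 1.073
v 1.721 -2.439 -0.533
v 1.645 -3.465 1.064
v 1.394 -1.745 -0.103
v 1.317 -2.771 1.494
v 0.202 -0.41 1.684
v 0.816 -0.145 1.498
v 0.724 -1.155 2.342
v 1.338 -0.89 2.156
v 0.906 -0.519 2.553
v 0.583 -0.059 2.146
v 0.957 -1.241 1.694
v 0.634 -0.781 1.287
v 1.282 -0.659 1.504
v 1.251 -0.212 2.034
v 0.289 -1.088 1.806
v 0.258 -0.641 2.336
v 0.463 -0.212 1.533
v 1.077 -1.088 2.307
v 0.823 -0.87 2.54
v 1.184 -0.714 2.43
v 0.326 -0.161 1.914
v 0.687 -0.005 1.805
v 0.74 -0.226 2.425
v 0.853 -1.295 2.035
v 1.214 -1.139 1.926
v 0.356 -0.586 1.41
v 0.717 -0.43 1.3
v 0.8 -1.074 1.415
v 1.098 -0.358 1.427
v 1.405 -0.796 1.814
v 1.181 -1.003 1.543
v 0.991 -0.732 1.304
v 1.079 -0.096 1.739
v 1.386 -0.534 2.126
v 1.132 -0.316 2.359
v 0.943 -0.045 2.12
v 1.354 -0.398 1.743
v 0.154 -0.766 1.714
v 0.461 -1.204 2.101
v 0.597 -1.255 1.72
v 0.408 -0.984 1.481
v 0.135 -0.504 2.026
v 0.442 -0.942 2.413
v 0.549 -0.568 2.536
v 0.359 -0.297 2.297
v 0.186 -0.902 2.097
f 2 1 5
f 2 5 3
f 3 5 6
f 3 6 4
f 5 1 7
f 5 7 6
f 6 7 8
f 6 8 4
f 7 1 9
f 7 9 8
f 8 9 10
f 8 10 4
f 9 1 11
f 9 11 10
f 10 11 12
f 10 12 4
f 11 1 13
f 11 13 12
f 12 13 14
f 12 14 4
f 13 1 15
f 13 15 14
f 14 15 16
f 14 16 4
f 15 1 17
f 15 17 16
f 16 17 18
f 16 18 4
f 17 1 19
f 17 19 18
f 18 19 20
f 18 20 4
f 19 1 21
f 19 21 20
f 20 21 22
f 20 22 4
f 21 1 23
f 21 23 22
f 22 23 24
f 22 24 4
f 23 1 25
f 23 25 24
f 24 25 26
f 24 26 4
f 25 1 27
f 25 27 26
f 26 27 28
f 26 28 4
f 27 1 29
f 27 29 28
f 28 29 30
f 28 30 4
f 29 1 31
f 29 31 30
f 30 31 32
f 30 32 4
f 31 1 33
f 31 33 32
f 32 33 34
f 32 34 4
f 33 1 2
f 33 2 34
f 34 2 3
f 34 3 4
f 36 38 35
f 39 36 35
f 35 38 37
f 37 39 35
f 36 42 38
f 40 36 39
f 40 42 36
f 38 42 37
f 41 39 37
f 37 42 41
f 41 40 39
f 42 40 41
f 43 80 59
f 80 54 83
f 59 83 48
f 80 83 59
f 43 59 55
f 59 48 60
f 55 60 44
f 59 60 55
f 43 55 64
f 55 44 65
f 64 65 50
f 55 65 64
f 43 64 76
f 64 50 79
f 76 79 53
f 64 79 76
f 43 76 80
f 76 53 84
f 80 84 54
f 76 84 80
f 44 60 71
f 60 48 74
f 71 74 52
f 60 74 71
f 48 83 61
f 83 54 82
f 61 82 47
f 83 82 61
f 54 84 81
f 84 53 77
f 81 77 45
f 84 77 81
f 53 79 78
f 79 50 66
f 78 66 49
f 79 66 78
f 50 65 70
f 65 44 67
f 70 67 51
f 65 67 70
f 46 72 58
f 72 52 73
f 58 73 47
f 72 73 58
f 46 58 56
f 58 47 57
f 56 57 45
f 58 57 56
f 46 56 63
f 56 45 62
f 63 62 49
f 56 62 63
f 46 63 68
f 63 49 69
f 68 69 51
f 63 69 68
f 46 68 72
f 68 51 75
f 72 75 52
f 68 75 72
f 47 73 61
f 73 52 74
f 61 74 48
f 73 74 61
f 45 57 81
f 57 47 82
f 81 82 54
f 57 82 81
f 49 62 78
f 62 45 77
f 78 77 53
f 62 77 78
f 51 69 70
f 69 49 66
f 70 66 50
f 69 66 70
f 52 75 71
f 75 51 67
f 71 67 44
f 75 67 71



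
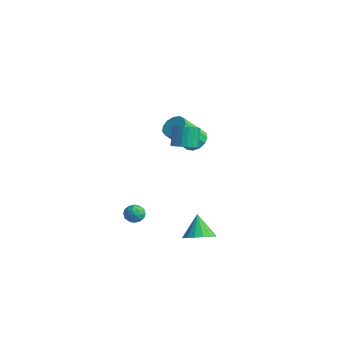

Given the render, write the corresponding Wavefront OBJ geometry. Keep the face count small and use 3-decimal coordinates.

v 1.509 -3.436 -2.327
v 1.842 -3.299 -2.844
v 2.318 -3.921 -1.936
v 2.651 -3.784 -2.453
v 2.486 -3.325 -2.053
v 1.987 -3.025 -2.295
v 2.173 -4.195 -2.485
v 1.674 -3.895 -2.727
v 2.253 -3.768 -2.943
v 2.446 -3.23 -2.675
v 1.714 -3.99 -2.105
v 1.907 -3.452 -1.837
v 1.605 -3.325 -2.62
v 2.555 -3.895 -2.16
v 2.459 -3.625 -1.925
v 2.654 -3.545 -2.229
v 1.69 -3.164 -2.297
v 1.885 -3.083 -2.601
v 2.264 -3.099 -2.136
v 2.275 -4.137 -2.179
v 2.47 -4.056 -2.483
v 1.506 -3.675 -2.551
v 1.701 -3.595 -2.855
v 1.896 -4.121 -2.644
v 2.042 -3.52 -2.982
v 2.517 -3.805 -2.752
v 2.236 -4.046 -2.771
v 1.943 -3.87 -2.913
v 2.155 -3.203 -2.825
v 2.631 -3.489 -2.595
v 2.534 -3.219 -2.36
v 2.24 -3.043 -2.502
v 2.397 -3.479 -2.883
v 1.529 -3.731 -2.185
v 2.005 -4.017 -1.955
v 1.92 -4.177 -2.278
v 1.626 -4.001 -2.42
v 1.643 -3.415 -2.028
v 2.118 -3.7 -1.798
v 2.217 -3.35 -1.867
v 1.924 -3.174 -2.009
v 1.763 -3.741 -1.897
v -1.135 3.405 -0.907
v -0.521 3.739 -0.519
v -0.77 2.349 1.075
v -1.385 2.015 0.687
v -0.89 3.96 -0.385
v -1.14 2.569 1.209
v -1.338 4.004 -0.417
v -1.587 2.613 1.178
v -1.721 3.858 -0.604
v -1.97 2.468 0.99
v -1.918 3.568 -0.887
v -2.168 2.178 0.707
v -1.867 3.227 -1.177
v -2.116 1.836 0.417
v -1.583 2.942 -1.381
v -1.833 1.552 0.213
v -1.157 2.804 -1.435
v -1.407 1.414 0.159
v -0.725 2.857 -1.321
v -0.974 1.467 0.273
v -0.422 3.084 -1.075
v -0.672 1.694 0.519
v -0.346 3.413 -0.777
v -0.595 2.023 0.817
v 3.995 -0.721 -4.528
v 4.403 -1.394 -4.032
v 3.265 -0.239 -3.272
v 4.685 -1.052 -3.999
v 4.81 -0.634 -4.088
v 4.747 -0.235 -4.277
v 4.513 0.051 -4.524
v 4.159 0.161 -4.771
v 3.768 0.069 -4.963
v 3.429 -0.204 -5.055
v 3.22 -0.596 -5.026
v 3.188 -1.016 -4.883
v 3.341 -1.369 -4.659
v 3.643 -1.573 -4.405
v 4.027 -1.582 -4.178
v 3.46 -1.303 2.54
v 4.023 -1.616 2.904
v 3.583 -1.13 4.003
v 3.02 -0.817 3.64
v 4.14 -1.341 2.829
v 3.7 -0.855 3.929
v 4.139 -1.06 2.705
v 3.699 -0.574 3.804
v 4.021 -0.821 2.552
v 3.581 -0.335 3.651
v 3.806 -0.665 2.396
v 3.366 -0.179 3.496
v 3.531 -0.619 2.266
v 3.091 -0.133 3.366
v 3.243 -0.692 2.183
v 2.803 -0.206 3.283
v 2.994 -0.871 2.162
v 2.554 -0.384 3.262
v 2.824 -1.124 2.207
v 2.384 -0.637 3.306
v 2.765 -1.408 2.309
v 2.325 -0.922 3.408
v 2.826 -1.674 2.451
v 2.386 -1.188 3.55
v 2.996 -1.876 2.608
v 2.556 -1.39 3.708
v 3.247 -1.979 2.754
v 2.807 -1.493 3.853
v 3.534 -1.965 2.863
v 3.095 -1.479 3.962
v 3.809 -1.837 2.916
v 3.369 -1.35 4.015
f 1 38 17
f 38 12 41
f 17 41 6
f 38 41 17
f 1 17 13
f 17 6 18
f 13 18 2
f 17 18 13
f 1 13 22
f 13 2 23
f 22 23 8
f 13 23 22
f 1 22 34
f 22 8 37
f 34 37 11
f 22 37 34
f 1 34 38
f 34 11 42
f 38 42 12
f 34 42 38
f 2 18 29
f 18 6 32
f 29 32 10
f 18 32 29
f 6 41 19
f 41 12 40
f 19 40 5
f 41 40 19
f 12 42 39
f 42 11 35
f 39 35 3
f 42 35 39
f 11 37 36
f 37 8 24
f 36 24 7
f 37 24 36
f 8 23 28
f 23 2 25
f 28 25 9
f 23 25 28
f 4 30 16
f 30 10 31
f 16 31 5
f 30 31 16
f 4 16 14
f 16 5 15
f 14 15 3
f 16 15 14
f 4 14 21
f 14 3 20
f 21 20 7
f 14 20 21
f 4 21 26
f 21 7 27
f 26 27 9
f 21 27 26
f 4 26 30
f 26 9 33
f 30 33 10
f 26 33 30
f 5 31 19
f 31 10 32
f 19 32 6
f 31 32 19
f 3 15 39
f 15 5 40
f 39 40 12
f 15 40 39
f 7 20 36
f 20 3 35
f 36 35 11
f 20 35 36
f 9 27 28
f 27 7 24
f 28 24 8
f 27 24 28
f 10 33 29
f 33 9 25
f 29 25 2
f 33 25 29
f 44 43 47
f 44 47 45
f 45 47 48
f 45 48 46
f 47 43 49
f 47 49 48
f 48 49 50
f 48 50 46
f 49 43 51
f 49 51 50
f 50 51 52
f 50 52 46
f 51 43 53
f 51 53 52
f 52 53 54
f 52 54 46
f 53 43 55
f 53 55 54
f 54 55 56
f 54 56 46
f 55 43 57
f 55 57 56
f 56 57 58
f 56 58 46
f 57 43 59
f 57 59 58
f 58 59 60
f 58 60 46
f 59 43 61
f 59 61 60
f 60 61 62
f 60 62 46
f 61 43 63
f 61 63 62
f 62 63 64
f 62 64 46
f 63 43 65
f 63 65 64
f 64 65 66
f 64 66 46
f 65 43 44
f 65 44 66
f 66 44 45
f 66 45 46
f 68 67 70
f 68 70 69
f 70 67 71
f 70 71 69
f 71 67 72
f 71 72 69
f 72 67 73
f 72 73 69
f 73 67 74
f 73 74 69
f 74 67 75
f 74 75 69
f 75 67 76
f 75 76 69
f 76 67 77
f 76 77 69
f 77 67 78
f 77 78 69
f 78 67 79
f 78 79 69
f 79 67 80
f 79 80 69
f 80 67 81
f 80 81 69
f 81 67 68
f 81 68 69
f 83 82 86
f 83 86 84
f 84 86 87
f 84 87 85
f 86 82 88
f 86 88 87
f 87 88 89
f 87 89 85
f 88 82 90
f 88 90 89
f 89 90 91
f 89 91 85
f 90 82 92
f 90 92 91
f 91 92 93
f 91 93 85
f 92 82 94
f 92 94 93
f 93 94 95
f 93 95 85
f 94 82 96
f 94 96 95
f 95 96 97
f 95 97 85
f 96 82 98
f 96 98 97
f 97 98 99
f 97 99 85
f 98 82 100
f 98 100 99
f 99 100 101
f 99 101 85
f 100 82 102
f 100 102 101
f 101 102 103
f 101 103 85
f 102 82 104
f 102 104 103
f 103 104 105
f 103 105 85
f 104 82 106
f 104 106 105
f 105 106 107
f 105 107 85
f 106 82 108
f 106 108 107
f 107 108 109
f 107 109 85
f 108 82 110
f 108 110 109
f 109 110 111
f 109 111 85
f 110 82 112
f 110 112 111
f 111 112 113
f 111 113 85
f 112 82 83
f 112 83 113
f 113 83 84
f 113 84 85



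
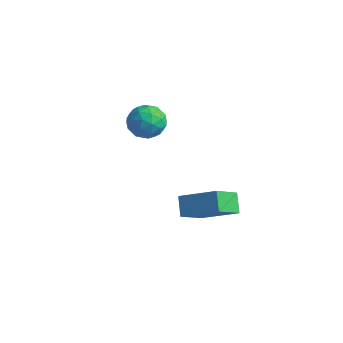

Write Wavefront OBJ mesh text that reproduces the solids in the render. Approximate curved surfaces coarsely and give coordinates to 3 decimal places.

v -4.136 2.639 -1.441
v -3.676 3.033 -1.878
v -3.184 2.127 -0.902
v -2.724 2.521 -1.339
v -3.128 2.866 -0.814
v -3.717 3.183 -1.148
v -3.143 1.977 -1.632
v -3.732 2.294 -1.966
v -3.063 2.624 -1.996
v -3.054 3.174 -1.491
v -3.806 1.986 -1.289
v -3.797 2.536 -0.784
v -3.989 2.881 -1.707
v -2.871 2.279 -1.073
v -3.108 2.482 -0.765
v -2.838 2.714 -1.022
v -4.013 2.969 -1.278
v -3.743 3.201 -1.534
v -3.421 3.102 -0.909
v -3.117 1.959 -1.246
v -2.847 2.191 -1.502
v -4.022 2.446 -1.758
v -3.752 2.678 -2.015
v -3.439 2.058 -1.871
v -3.359 2.872 -2.033
v -2.799 2.571 -1.716
v -3.046 2.252 -1.889
v -3.391 2.438 -2.085
v -3.353 3.195 -1.736
v -2.794 2.894 -1.419
v -3.032 3.097 -1.111
v -3.377 3.283 -1.307
v -2.993 2.955 -1.805
v -4.066 2.266 -1.361
v -3.507 1.965 -1.044
v -3.483 1.877 -1.473
v -3.828 2.063 -1.669
v -4.061 2.589 -1.064
v -3.501 2.288 -0.747
v -3.469 2.722 -0.695
v -3.814 2.908 -0.891
v -3.867 2.205 -0.975
v 0.217 1.373 -3.71
v 0.224 0.347 -2.995
v -0.234 1.756 -3.156
v -0.227 0.73 -2.442
v 1.447 1.85 -3.038
v 1.454 0.824 -2.324
v 0.996 2.233 -2.485
v 1.003 1.207 -1.77
f 1 38 17
f 38 12 41
f 17 41 6
f 38 41 17
f 1 17 13
f 17 6 18
f 13 18 2
f 17 18 13
f 1 13 22
f 13 2 23
f 22 23 8
f 13 23 22
f 1 22 34
f 22 8 37
f 34 37 11
f 22 37 34
f 1 34 38
f 34 11 42
f 38 42 12
f 34 42 38
f 2 18 29
f 18 6 32
f 29 32 10
f 18 32 29
f 6 41 19
f 41 12 40
f 19 40 5
f 41 40 19
f 12 42 39
f 42 11 35
f 39 35 3
f 42 35 39
f 11 37 36
f 37 8 24
f 36 24 7
f 37 24 36
f 8 23 28
f 23 2 25
f 28 25 9
f 23 25 28
f 4 30 16
f 30 10 31
f 16 31 5
f 30 31 16
f 4 16 14
f 16 5 15
f 14 15 3
f 16 15 14
f 4 14 21
f 14 3 20
f 21 20 7
f 14 20 21
f 4 21 26
f 21 7 27
f 26 27 9
f 21 27 26
f 4 26 30
f 26 9 33
f 30 33 10
f 26 33 30
f 5 31 19
f 31 10 32
f 19 32 6
f 31 32 19
f 3 15 39
f 15 5 40
f 39 40 12
f 15 40 39
f 7 20 36
f 20 3 35
f 36 35 11
f 20 35 36
f 9 27 28
f 27 7 24
f 28 24 8
f 27 24 28
f 10 33 29
f 33 9 25
f 29 25 2
f 33 25 29
f 44 46 43
f 47 44 43
f 43 46 45
f 45 47 43
f 44 50 46
f 48 44 47
f 48 50 44
f 46 50 45
f 49 47 45
f 45 50 49
f 49 48 47
f 50 48 49



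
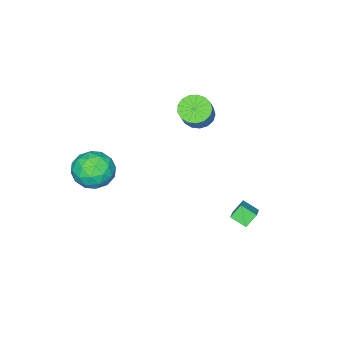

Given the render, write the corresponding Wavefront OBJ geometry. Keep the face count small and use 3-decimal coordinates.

v 1.873 -2.194 -0.274
v 2.603 -3.085 -0.519
v 0.397 -3.235 -0.881
v 1.127 -4.126 -1.126
v 0.922 -3.824 -0.007
v 1.835 -3.18 0.369
v 1.165 -3.14 -1.769
v 2.078 -2.496 -1.393
v 2.165 -3.67 -1.443
v 2.015 -4.092 -0.354
v 0.985 -2.228 -1.046
v 0.835 -2.65 0.043
v 2.368 -2.548 -0.343
v 0.632 -3.772 -1.057
v 0.512 -3.594 -0.399
v 0.941 -4.118 -0.543
v 1.916 -2.604 0.179
v 2.345 -3.128 0.034
v 1.357 -3.562 0.336
v 0.655 -3.192 -1.434
v 1.084 -3.716 -1.579
v 2.059 -2.202 -0.857
v 2.488 -2.726 -1.001
v 1.643 -2.758 -1.736
v 2.539 -3.416 -1.03
v 1.672 -4.027 -1.387
v 1.694 -3.448 -1.765
v 2.23 -3.07 -1.544
v 2.451 -3.664 -0.39
v 1.583 -4.276 -0.747
v 1.463 -4.098 -0.089
v 1.999 -3.72 0.131
v 2.194 -4.008 -0.933
v 1.417 -2.044 -0.653
v 0.549 -2.656 -1.01
v 1.001 -2.6 -1.531
v 1.537 -2.222 -1.311
v 1.328 -2.293 -0.013
v 0.461 -2.904 -0.37
v 0.77 -3.25 0.144
v 1.306 -2.872 0.365
v 0.806 -2.312 -0.467
v -2.697 2.207 -3.803
v -3.269 2.401 -3.163
v -2.91 3.023 -4.24
v -3.483 3.217 -3.601
v -1.637 2.883 -3.059
v -2.21 3.077 -2.42
v -1.851 3.699 -3.497
v -2.423 3.893 -2.857
v -4.345 -1.377 0.811
v -3.91 -0.908 0.236
v -2.659 -0.114 1.835
v -3.095 -0.583 2.409
v -4.217 -0.66 0.353
v -2.966 0.134 1.952
v -4.553 -0.577 0.575
v -3.302 0.218 2.174
v -4.842 -0.676 0.851
v -3.591 0.118 2.45
v -5.017 -0.937 1.117
v -3.766 -0.142 2.716
v -5.039 -1.298 1.313
v -3.788 -0.503 2.912
v -4.901 -1.677 1.394
v -3.65 -0.883 2.993
v -4.636 -1.988 1.342
v -3.385 -1.193 2.94
v -4.305 -2.159 1.167
v -3.054 -1.364 2.766
v -3.983 -2.151 0.911
v -2.732 -1.356 2.51
v -3.744 -1.965 0.632
v -2.493 -1.17 2.231
v -3.642 -1.645 0.394
v -2.392 -0.85 1.993
v -3.702 -1.264 0.251
v -2.452 -0.469 1.85
f 1 38 17
f 38 12 41
f 17 41 6
f 38 41 17
f 1 17 13
f 17 6 18
f 13 18 2
f 17 18 13
f 1 13 22
f 13 2 23
f 22 23 8
f 13 23 22
f 1 22 34
f 22 8 37
f 34 37 11
f 22 37 34
f 1 34 38
f 34 11 42
f 38 42 12
f 34 42 38
f 2 18 29
f 18 6 32
f 29 32 10
f 18 32 29
f 6 41 19
f 41 12 40
f 19 40 5
f 41 40 19
f 12 42 39
f 42 11 35
f 39 35 3
f 42 35 39
f 11 37 36
f 37 8 24
f 36 24 7
f 37 24 36
f 8 23 28
f 23 2 25
f 28 25 9
f 23 25 28
f 4 30 16
f 30 10 31
f 16 31 5
f 30 31 16
f 4 16 14
f 16 5 15
f 14 15 3
f 16 15 14
f 4 14 21
f 14 3 20
f 21 20 7
f 14 20 21
f 4 21 26
f 21 7 27
f 26 27 9
f 21 27 26
f 4 26 30
f 26 9 33
f 30 33 10
f 26 33 30
f 5 31 19
f 31 10 32
f 19 32 6
f 31 32 19
f 3 15 39
f 15 5 40
f 39 40 12
f 15 40 39
f 7 20 36
f 20 3 35
f 36 35 11
f 20 35 36
f 9 27 28
f 27 7 24
f 28 24 8
f 27 24 28
f 10 33 29
f 33 9 25
f 29 25 2
f 33 25 29
f 44 46 43
f 47 44 43
f 43 46 45
f 45 47 43
f 44 50 46
f 48 44 47
f 48 50 44
f 46 50 45
f 49 47 45
f 45 50 49
f 49 48 47
f 50 48 49
f 52 51 55
f 52 55 53
f 53 55 56
f 53 56 54
f 55 51 57
f 55 57 56
f 56 57 58
f 56 58 54
f 57 51 59
f 57 59 58
f 58 59 60
f 58 60 54
f 59 51 61
f 59 61 60
f 60 61 62
f 60 62 54
f 61 51 63
f 61 63 62
f 62 63 64
f 62 64 54
f 63 51 65
f 63 65 64
f 64 65 66
f 64 66 54
f 65 51 67
f 65 67 66
f 66 67 68
f 66 68 54
f 67 51 69
f 67 69 68
f 68 69 70
f 68 70 54
f 69 51 71
f 69 71 70
f 70 71 72
f 70 72 54
f 71 51 73
f 71 73 72
f 72 73 74
f 72 74 54
f 73 51 75
f 73 75 74
f 74 75 76
f 74 76 54
f 75 51 77
f 75 77 76
f 76 77 78
f 76 78 54
f 77 51 52
f 77 52 78
f 78 52 53
f 78 53 54



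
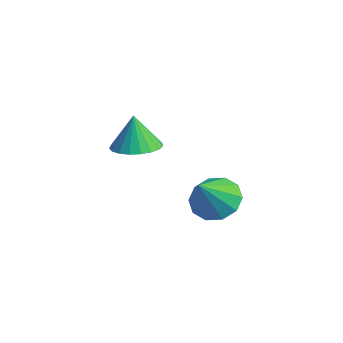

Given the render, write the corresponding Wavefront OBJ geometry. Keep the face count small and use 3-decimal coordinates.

v 3.163 4.557 -4.621
v 4.044 4.299 -5.151
v 3.717 3.443 -3.159
v 4.172 4.833 -4.793
v 3.915 5.261 -4.37
v 3.371 5.42 -4.042
v 2.747 5.25 -3.935
v 2.282 4.815 -4.091
v 2.154 4.282 -4.449
v 2.411 3.854 -4.873
v 2.956 3.694 -5.2
v 3.579 3.864 -5.307
v 3.101 1.208 -0.666
v 3.941 1.648 -0.52
v 2.819 1.272 0.766
v 3.695 1.957 -0.582
v 3.347 2.136 -0.659
v 2.956 2.154 -0.737
v 2.59 2.009 -0.802
v 2.312 1.725 -0.844
v 2.171 1.352 -0.855
v 2.19 0.954 -0.833
v 2.367 0.6 -0.782
v 2.671 0.351 -0.711
v 3.049 0.25 -0.633
v 3.436 0.315 -0.559
v 3.765 0.534 -0.505
v 3.979 0.87 -0.478
v 4.042 1.264 -0.483
f 2 1 4
f 2 4 3
f 4 1 5
f 4 5 3
f 5 1 6
f 5 6 3
f 6 1 7
f 6 7 3
f 7 1 8
f 7 8 3
f 8 1 9
f 8 9 3
f 9 1 10
f 9 10 3
f 10 1 11
f 10 11 3
f 11 1 12
f 11 12 3
f 12 1 2
f 12 2 3
f 14 13 16
f 14 16 15
f 16 13 17
f 16 17 15
f 17 13 18
f 17 18 15
f 18 13 19
f 18 19 15
f 19 13 20
f 19 20 15
f 20 13 21
f 20 21 15
f 21 13 22
f 21 22 15
f 22 13 23
f 22 23 15
f 23 13 24
f 23 24 15
f 24 13 25
f 24 25 15
f 25 13 26
f 25 26 15
f 26 13 27
f 26 27 15
f 27 13 28
f 27 28 15
f 28 13 29
f 28 29 15
f 29 13 14
f 29 14 15



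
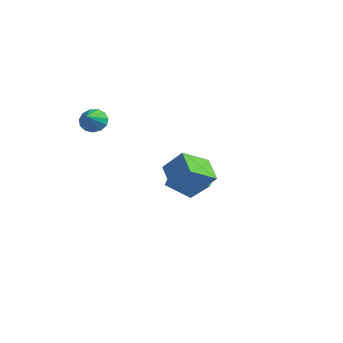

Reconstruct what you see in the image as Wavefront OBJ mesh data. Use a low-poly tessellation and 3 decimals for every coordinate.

v 2.28 -2.441 0.922
v 1.187 -1.784 1.569
v 2.642 -1.003 0.072
v 1.549 -0.345 0.719
v 3.151 -2.035 1.981
v 2.058 -1.377 2.628
v 3.513 -0.596 1.131
v 2.42 0.061 1.778
v -3.963 -1.09 2.927
v -3.279 -0.873 2.744
v -3.457 -2.07 3.653
v -3.379 -0.666 3.093
v -3.665 -0.594 3.388
v -4.044 -0.68 3.537
v -4.398 -0.896 3.492
v -4.614 -1.173 3.268
v -4.623 -1.424 2.935
v -4.422 -1.57 2.6
v -4.075 -1.563 2.368
v -3.693 -1.406 2.314
v -3.396 -1.148 2.454
v -2.976 2.938 -2.581
v -1.633 2.866 -1.283
v -3.325 3.747 -2.175
v -1.982 3.674 -0.877
v -2.018 3.826 -3.523
v -0.675 3.753 -2.225
v -2.367 4.634 -3.117
v -1.024 4.562 -1.819
f 2 4 1
f 5 2 1
f 1 4 3
f 3 5 1
f 2 8 4
f 6 2 5
f 6 8 2
f 4 8 3
f 7 5 3
f 3 8 7
f 7 6 5
f 8 6 7
f 10 9 12
f 10 12 11
f 12 9 13
f 12 13 11
f 13 9 14
f 13 14 11
f 14 9 15
f 14 15 11
f 15 9 16
f 15 16 11
f 16 9 17
f 16 17 11
f 17 9 18
f 17 18 11
f 18 9 19
f 18 19 11
f 19 9 20
f 19 20 11
f 20 9 21
f 20 21 11
f 21 9 10
f 21 10 11
f 23 25 22
f 26 23 22
f 22 25 24
f 24 26 22
f 23 29 25
f 27 23 26
f 27 29 23
f 25 29 24
f 28 26 24
f 24 29 28
f 28 27 26
f 29 27 28



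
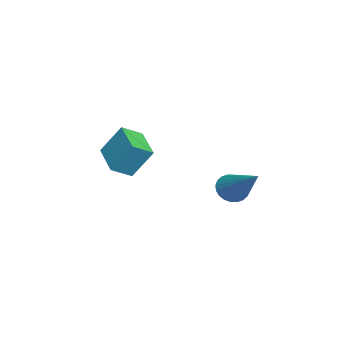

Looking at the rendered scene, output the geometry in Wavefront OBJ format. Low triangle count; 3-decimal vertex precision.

v -4.085 -4.152 -1.175
v -4.001 -3.369 0.018
v -4.499 -3.434 -1.618
v -4.415 -2.65 -0.425
v -2.705 -3.63 -1.615
v -2.621 -2.846 -0.422
v -3.119 -2.911 -2.058
v -3.035 -2.128 -0.865
v -0.409 0.778 -1.485
v -0.105 0.956 -2.008
v 1.109 1.682 -0.295
v -0.252 1.15 -1.968
v -0.422 1.287 -1.855
v -0.59 1.346 -1.686
v -0.731 1.319 -1.486
v -0.822 1.209 -1.286
v -0.851 1.034 -1.117
v -0.812 0.82 -1.003
v -0.712 0.599 -0.962
v -0.565 0.405 -1.002
v -0.395 0.268 -1.115
v -0.227 0.209 -1.284
v -0.087 0.236 -1.484
v 0.005 0.346 -1.684
v 0.033 0.521 -1.853
v -0.005 0.736 -1.967
f 2 4 1
f 5 2 1
f 1 4 3
f 3 5 1
f 2 8 4
f 6 2 5
f 6 8 2
f 4 8 3
f 7 5 3
f 3 8 7
f 7 6 5
f 8 6 7
f 10 9 12
f 10 12 11
f 12 9 13
f 12 13 11
f 13 9 14
f 13 14 11
f 14 9 15
f 14 15 11
f 15 9 16
f 15 16 11
f 16 9 17
f 16 17 11
f 17 9 18
f 17 18 11
f 18 9 19
f 18 19 11
f 19 9 20
f 19 20 11
f 20 9 21
f 20 21 11
f 21 9 22
f 21 22 11
f 22 9 23
f 22 23 11
f 23 9 24
f 23 24 11
f 24 9 25
f 24 25 11
f 25 9 26
f 25 26 11
f 26 9 10
f 26 10 11



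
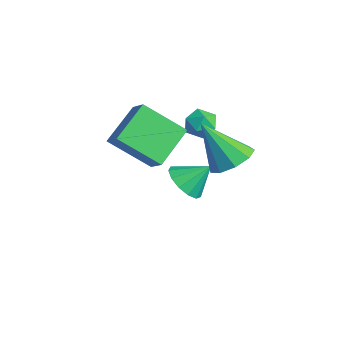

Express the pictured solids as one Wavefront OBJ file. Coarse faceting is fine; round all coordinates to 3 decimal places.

v 1.521 2.136 -0.229
v 2.318 2.465 0.277
v 0.759 1.184 1.589
v 1.815 2.927 0.308
v 1.174 3.019 0.088
v 0.695 2.698 -0.281
v 0.603 2.114 -0.626
v 0.941 1.541 -0.785
v 1.55 1.246 -0.684
v 2.145 1.368 -0.37
v 2.449 1.849 0.009
v -3.164 2.273 -0.586
v -2.895 2.665 0.03
v -2.125 2.575 -1.23
v -1.856 2.967 -0.614
v -1.907 2.191 -0.59
v -2.549 2.004 -0.191
v -2.471 3.236 -1.009
v -3.113 3.049 -0.61
v -2.467 3.26 -0.231
v -2.119 2.614 0.028
v -2.901 2.626 -1.228
v -2.553 1.98 -0.969
v -2.742 2.055 -4.064
v -2.254 2.542 -4.76
v -2.358 3.025 -3.116
v -2.768 2.745 -4.76
v -3.273 2.728 -4.538
v -3.61 2.498 -4.166
v -3.671 2.127 -3.762
v -3.437 1.733 -3.453
v -2.983 1.441 -3.339
v -2.451 1.344 -3.455
v -2.012 1.473 -3.764
v -1.805 1.787 -4.169
v -1.895 2.185 -4.54
v -1.574 1.206 -0.255
v -2.38 -0.284 1.085
v -0.726 1.284 0.342
v -1.533 -0.205 1.683
v -0.687 -0.235 -1.323
v -1.494 -1.724 0.018
v 0.16 -0.156 -0.725
v -0.646 -1.646 0.615
f 2 1 4
f 2 4 3
f 4 1 5
f 4 5 3
f 5 1 6
f 5 6 3
f 6 1 7
f 6 7 3
f 7 1 8
f 7 8 3
f 8 1 9
f 8 9 3
f 9 1 10
f 9 10 3
f 10 1 11
f 10 11 3
f 11 1 2
f 11 2 3
f 12 23 17
f 12 17 13
f 12 13 19
f 12 19 22
f 12 22 23
f 13 17 21
f 17 23 16
f 23 22 14
f 22 19 18
f 19 13 20
f 15 21 16
f 15 16 14
f 15 14 18
f 15 18 20
f 15 20 21
f 16 21 17
f 14 16 23
f 18 14 22
f 20 18 19
f 21 20 13
f 25 24 27
f 25 27 26
f 27 24 28
f 27 28 26
f 28 24 29
f 28 29 26
f 29 24 30
f 29 30 26
f 30 24 31
f 30 31 26
f 31 24 32
f 31 32 26
f 32 24 33
f 32 33 26
f 33 24 34
f 33 34 26
f 34 24 35
f 34 35 26
f 35 24 36
f 35 36 26
f 36 24 25
f 36 25 26
f 38 40 37
f 41 38 37
f 37 40 39
f 39 41 37
f 38 44 40
f 42 38 41
f 42 44 38
f 40 44 39
f 43 41 39
f 39 44 43
f 43 42 41
f 44 42 43



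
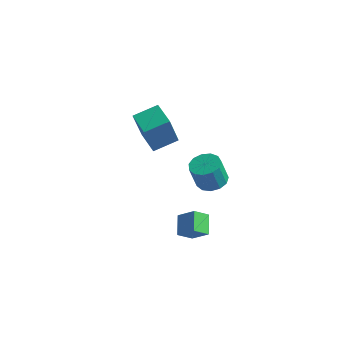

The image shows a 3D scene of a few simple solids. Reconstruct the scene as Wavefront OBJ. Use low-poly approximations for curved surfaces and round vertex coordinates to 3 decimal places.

v -3.64 2.853 -4.132
v -3.651 2.104 -2.138
v -4.855 3.544 -3.879
v -4.866 2.795 -1.885
v -2.894 4.005 -3.695
v -2.905 3.256 -1.701
v -4.109 4.696 -3.442
v -4.12 3.947 -1.448
v 2.011 -3.113 -3.375
v 2.879 -3.029 -2.657
v 1.466 -2.3 -2.81
v 2.334 -2.216 -2.092
v 2.406 -2.464 -3.928
v 3.274 -2.38 -3.21
v 1.861 -1.651 -3.363
v 2.729 -1.567 -2.645
v 1.301 0.817 -2.515
v 1.937 1.273 -2.304
v 1.734 0.919 -0.933
v 1.099 0.463 -1.145
v 1.571 1.546 -2.287
v 1.369 1.192 -0.917
v 1.12 1.587 -2.343
v 0.918 1.234 -0.972
v 0.727 1.385 -2.454
v 0.524 1.031 -1.083
v 0.515 1.002 -2.584
v 0.313 0.648 -1.213
v 0.554 0.56 -2.692
v 0.351 0.206 -1.321
v 0.829 0.2 -2.744
v 0.627 -0.154 -1.374
v 1.255 0.036 -2.724
v 1.052 -0.318 -1.353
v 1.695 0.12 -2.637
v 1.492 -0.234 -1.267
v 2.01 0.425 -2.512
v 1.808 0.071 -1.141
v 2.1 0.855 -2.388
v 1.898 0.501 -1.017
f 2 4 1
f 5 2 1
f 1 4 3
f 3 5 1
f 2 8 4
f 6 2 5
f 6 8 2
f 4 8 3
f 7 5 3
f 3 8 7
f 7 6 5
f 8 6 7
f 10 12 9
f 13 10 9
f 9 12 11
f 11 13 9
f 10 16 12
f 14 10 13
f 14 16 10
f 12 16 11
f 15 13 11
f 11 16 15
f 15 14 13
f 16 14 15
f 18 17 21
f 18 21 19
f 19 21 22
f 19 22 20
f 21 17 23
f 21 23 22
f 22 23 24
f 22 24 20
f 23 17 25
f 23 25 24
f 24 25 26
f 24 26 20
f 25 17 27
f 25 27 26
f 26 27 28
f 26 28 20
f 27 17 29
f 27 29 28
f 28 29 30
f 28 30 20
f 29 17 31
f 29 31 30
f 30 31 32
f 30 32 20
f 31 17 33
f 31 33 32
f 32 33 34
f 32 34 20
f 33 17 35
f 33 35 34
f 34 35 36
f 34 36 20
f 35 17 37
f 35 37 36
f 36 37 38
f 36 38 20
f 37 17 39
f 37 39 38
f 38 39 40
f 38 40 20
f 39 17 18
f 39 18 40
f 40 18 19
f 40 19 20



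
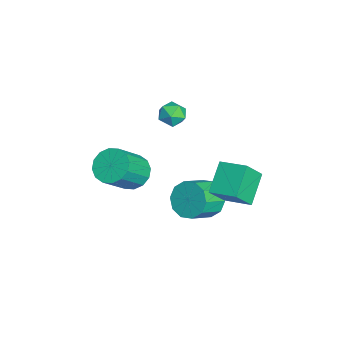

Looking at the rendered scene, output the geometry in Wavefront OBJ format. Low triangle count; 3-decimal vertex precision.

v 0.735 3.06 -1.029
v 1.376 2.253 0.246
v 1.557 4.317 -0.646
v 2.197 3.51 0.63
v 2.143 2.47 -2.11
v 2.783 1.663 -0.834
v 2.964 3.727 -1.726
v 3.605 2.92 -0.451
v -2.514 0.576 -0.062
v -1.864 0.092 0.12
v -3.176 0.088 1
v -2.526 -0.396 1.182
v -2.468 0.427 1.272
v -2.059 0.729 0.616
v -2.981 -0.549 0.504
v -2.572 -0.247 -0.152
v -2.152 -0.603 0.47
v -1.836 0 0.945
v -3.204 0.18 0.175
v -2.888 0.783 0.65
v 1.296 1.667 -2.764
v 2.105 1.833 -3.475
v 3.033 0.858 -2.647
v 2.224 0.693 -1.936
v 2.158 2.296 -2.989
v 3.085 1.321 -2.161
v 1.881 2.519 -2.417
v 2.809 1.544 -1.588
v 1.381 2.417 -1.977
v 2.309 1.442 -1.149
v 0.849 2.028 -1.838
v 1.776 1.053 -1.01
v 0.487 1.502 -2.053
v 1.415 0.527 -1.225
v 0.435 1.039 -2.539
v 1.362 0.064 -1.711
v 0.711 0.816 -3.112
v 1.639 -0.159 -2.283
v 1.211 0.918 -3.551
v 2.139 -0.057 -2.723
v 1.744 1.307 -3.69
v 2.671 0.332 -2.862
v -0.426 -1.971 -2.138
v 0.455 -1.905 -2.704
v 1.548 -2.963 -1.129
v 0.666 -3.029 -0.562
v 0.45 -1.455 -2.399
v 1.543 -2.513 -0.823
v 0.21 -1.144 -2.024
v 1.303 -2.202 -0.448
v -0.2 -1.054 -1.679
v 0.892 -2.112 -0.103
v -0.671 -1.21 -1.457
v 0.421 -2.268 0.119
v -1.077 -1.57 -1.418
v 0.016 -2.628 0.158
v -1.308 -2.037 -1.571
v -0.215 -3.095 0.004
v -1.303 -2.487 -1.877
v -0.21 -3.545 -0.301
v -1.063 -2.798 -2.252
v 0.03 -3.856 -0.676
v -0.652 -2.888 -2.597
v 0.44 -3.946 -1.021
v -0.181 -2.732 -2.819
v 0.911 -3.79 -1.243
v 0.224 -2.372 -2.858
v 1.317 -3.43 -1.282
f 2 4 1
f 5 2 1
f 1 4 3
f 3 5 1
f 2 8 4
f 6 2 5
f 6 8 2
f 4 8 3
f 7 5 3
f 3 8 7
f 7 6 5
f 8 6 7
f 9 20 14
f 9 14 10
f 9 10 16
f 9 16 19
f 9 19 20
f 10 14 18
f 14 20 13
f 20 19 11
f 19 16 15
f 16 10 17
f 12 18 13
f 12 13 11
f 12 11 15
f 12 15 17
f 12 17 18
f 13 18 14
f 11 13 20
f 15 11 19
f 17 15 16
f 18 17 10
f 22 21 25
f 22 25 23
f 23 25 26
f 23 26 24
f 25 21 27
f 25 27 26
f 26 27 28
f 26 28 24
f 27 21 29
f 27 29 28
f 28 29 30
f 28 30 24
f 29 21 31
f 29 31 30
f 30 31 32
f 30 32 24
f 31 21 33
f 31 33 32
f 32 33 34
f 32 34 24
f 33 21 35
f 33 35 34
f 34 35 36
f 34 36 24
f 35 21 37
f 35 37 36
f 36 37 38
f 36 38 24
f 37 21 39
f 37 39 38
f 38 39 40
f 38 40 24
f 39 21 41
f 39 41 40
f 40 41 42
f 40 42 24
f 41 21 22
f 41 22 42
f 42 22 23
f 42 23 24
f 44 43 47
f 44 47 45
f 45 47 48
f 45 48 46
f 47 43 49
f 47 49 48
f 48 49 50
f 48 50 46
f 49 43 51
f 49 51 50
f 50 51 52
f 50 52 46
f 51 43 53
f 51 53 52
f 52 53 54
f 52 54 46
f 53 43 55
f 53 55 54
f 54 55 56
f 54 56 46
f 55 43 57
f 55 57 56
f 56 57 58
f 56 58 46
f 57 43 59
f 57 59 58
f 58 59 60
f 58 60 46
f 59 43 61
f 59 61 60
f 60 61 62
f 60 62 46
f 61 43 63
f 61 63 62
f 62 63 64
f 62 64 46
f 63 43 65
f 63 65 64
f 64 65 66
f 64 66 46
f 65 43 67
f 65 67 66
f 66 67 68
f 66 68 46
f 67 43 44
f 67 44 68
f 68 44 45
f 68 45 46



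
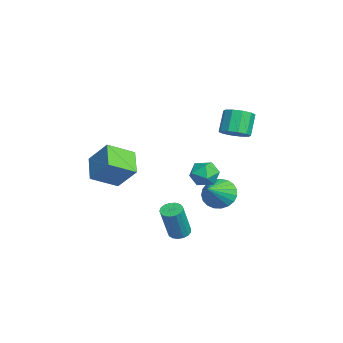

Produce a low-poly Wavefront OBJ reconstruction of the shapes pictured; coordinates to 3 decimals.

v 1.198 1.807 -0.262
v 1.93 1.838 0.25
v 1.25 0.362 -0.25
v 1.982 0.393 0.262
v 1.192 0.643 0.596
v 1.16 1.536 0.589
v 2.02 0.664 -0.589
v 1.988 1.557 -0.596
v 2.438 1.131 0.048
v 1.926 1.119 0.78
v 1.254 1.081 -0.78
v 0.742 1.069 -0.048
v 3.593 -0.39 -3.111
v 4.039 0.008 -3.159
v 4.672 -0.471 -1.236
v 4.227 -0.87 -1.189
v 3.822 0.161 -3.049
v 4.455 -0.318 -1.127
v 3.552 0.187 -2.954
v 4.185 -0.292 -1.031
v 3.292 0.081 -2.895
v 3.925 -0.398 -0.972
v 3.101 -0.133 -2.885
v 3.734 -0.612 -0.962
v 3.023 -0.406 -2.927
v 3.656 -0.885 -1.005
v 3.075 -0.676 -3.012
v 3.708 -1.155 -1.089
v 3.246 -0.88 -3.119
v 3.879 -1.359 -1.196
v 3.497 -0.972 -3.224
v 4.13 -1.451 -1.302
v 3.77 -0.931 -3.304
v 4.403 -1.41 -1.381
v 4.002 -0.766 -3.339
v 4.635 -1.245 -1.417
v 4.141 -0.515 -3.323
v 4.774 -0.994 -1.4
v 4.154 -0.235 -3.257
v 4.787 -0.715 -1.335
v -0.549 2.932 1.854
v 0.016 2.501 2.32
v -0.725 2.837 3.532
v -1.291 3.268 3.066
v 0.182 2.998 2.283
v -0.56 3.335 3.495
v 0.068 3.47 2.082
v -0.674 3.807 3.294
v -0.282 3.737 1.795
v -1.024 4.073 3.006
v -0.733 3.695 1.529
v -1.475 4.032 2.741
v -1.115 3.363 1.388
v -1.856 3.699 2.6
v -1.28 2.865 1.425
v -2.022 3.202 2.637
v -1.166 2.393 1.626
v -1.908 2.73 2.838
v -0.816 2.127 1.914
v -1.558 2.463 3.125
v -0.365 2.168 2.179
v -1.107 2.505 3.391
v -0.641 2.161 -2.561
v -0.191 1.83 -3.403
v 0.621 1.379 -1.579
v -0.005 2.203 -3.345
v 0.07 2.568 -3.151
v 0.023 2.862 -2.856
v -0.139 3.036 -2.51
v -0.388 3.058 -2.172
v -0.68 2.925 -1.902
v -0.966 2.66 -1.745
v -1.196 2.309 -1.73
v -1.33 1.932 -1.858
v -1.344 1.595 -2.108
v -1.237 1.355 -2.436
v -1.027 1.255 -2.786
v -0.75 1.312 -3.097
v -0.455 1.515 -3.315
v -1.884 -4.553 -1.694
v -3.358 -4.52 -0.89
v -2.298 -3.042 -2.518
v -3.773 -3.008 -1.713
v -1.127 -3.612 -0.347
v -2.602 -3.578 0.458
v -1.542 -2.1 -1.17
v -3.016 -2.067 -0.366
f 1 12 6
f 1 6 2
f 1 2 8
f 1 8 11
f 1 11 12
f 2 6 10
f 6 12 5
f 12 11 3
f 11 8 7
f 8 2 9
f 4 10 5
f 4 5 3
f 4 3 7
f 4 7 9
f 4 9 10
f 5 10 6
f 3 5 12
f 7 3 11
f 9 7 8
f 10 9 2
f 14 13 17
f 14 17 15
f 15 17 18
f 15 18 16
f 17 13 19
f 17 19 18
f 18 19 20
f 18 20 16
f 19 13 21
f 19 21 20
f 20 21 22
f 20 22 16
f 21 13 23
f 21 23 22
f 22 23 24
f 22 24 16
f 23 13 25
f 23 25 24
f 24 25 26
f 24 26 16
f 25 13 27
f 25 27 26
f 26 27 28
f 26 28 16
f 27 13 29
f 27 29 28
f 28 29 30
f 28 30 16
f 29 13 31
f 29 31 30
f 30 31 32
f 30 32 16
f 31 13 33
f 31 33 32
f 32 33 34
f 32 34 16
f 33 13 35
f 33 35 34
f 34 35 36
f 34 36 16
f 35 13 37
f 35 37 36
f 36 37 38
f 36 38 16
f 37 13 39
f 37 39 38
f 38 39 40
f 38 40 16
f 39 13 14
f 39 14 40
f 40 14 15
f 40 15 16
f 42 41 45
f 42 45 43
f 43 45 46
f 43 46 44
f 45 41 47
f 45 47 46
f 46 47 48
f 46 48 44
f 47 41 49
f 47 49 48
f 48 49 50
f 48 50 44
f 49 41 51
f 49 51 50
f 50 51 52
f 50 52 44
f 51 41 53
f 51 53 52
f 52 53 54
f 52 54 44
f 53 41 55
f 53 55 54
f 54 55 56
f 54 56 44
f 55 41 57
f 55 57 56
f 56 57 58
f 56 58 44
f 57 41 59
f 57 59 58
f 58 59 60
f 58 60 44
f 59 41 61
f 59 61 60
f 60 61 62
f 60 62 44
f 61 41 42
f 61 42 62
f 62 42 43
f 62 43 44
f 64 63 66
f 64 66 65
f 66 63 67
f 66 67 65
f 67 63 68
f 67 68 65
f 68 63 69
f 68 69 65
f 69 63 70
f 69 70 65
f 70 63 71
f 70 71 65
f 71 63 72
f 71 72 65
f 72 63 73
f 72 73 65
f 73 63 74
f 73 74 65
f 74 63 75
f 74 75 65
f 75 63 76
f 75 76 65
f 76 63 77
f 76 77 65
f 77 63 78
f 77 78 65
f 78 63 79
f 78 79 65
f 79 63 64
f 79 64 65
f 81 83 80
f 84 81 80
f 80 83 82
f 82 84 80
f 81 87 83
f 85 81 84
f 85 87 81
f 83 87 82
f 86 84 82
f 82 87 86
f 86 85 84
f 87 85 86

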